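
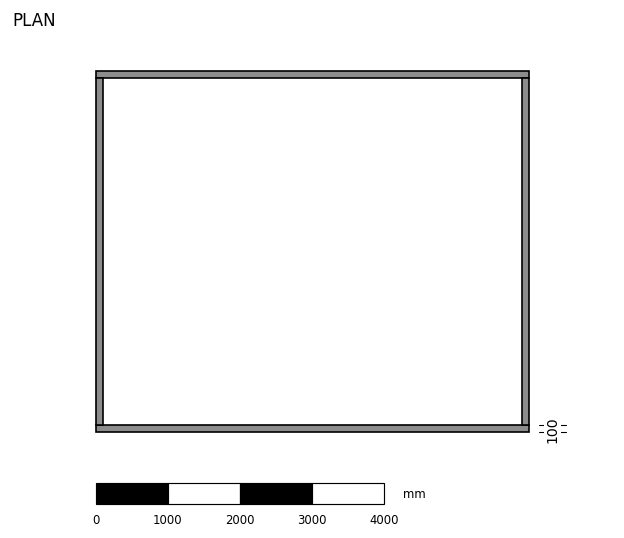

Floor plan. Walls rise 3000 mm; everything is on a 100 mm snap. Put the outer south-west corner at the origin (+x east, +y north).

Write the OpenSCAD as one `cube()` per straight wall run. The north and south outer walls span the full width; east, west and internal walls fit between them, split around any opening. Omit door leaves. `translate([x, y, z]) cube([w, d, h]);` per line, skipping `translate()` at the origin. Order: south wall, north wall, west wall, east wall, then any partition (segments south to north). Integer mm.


cube([6000, 100, 3000]);
translate([0, 4900, 0]) cube([6000, 100, 3000]);
translate([0, 100, 0]) cube([100, 4800, 3000]);
translate([5900, 100, 0]) cube([100, 4800, 3000]);


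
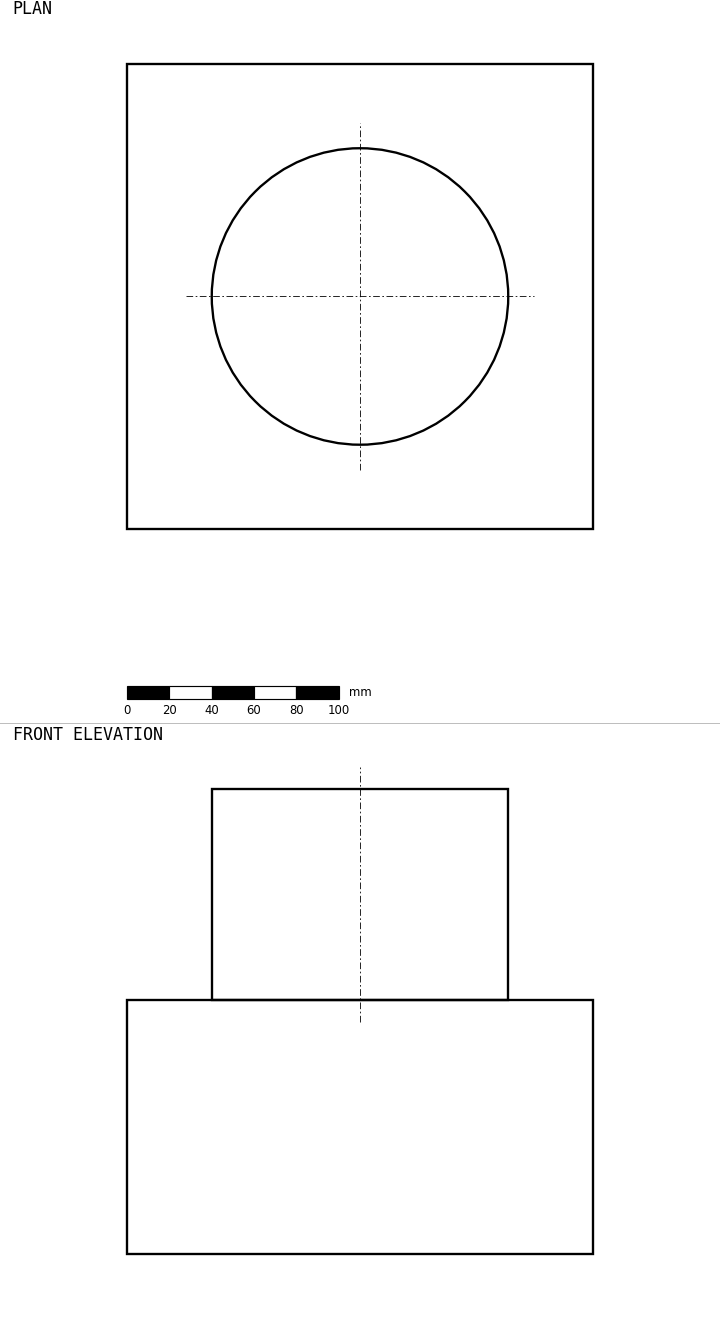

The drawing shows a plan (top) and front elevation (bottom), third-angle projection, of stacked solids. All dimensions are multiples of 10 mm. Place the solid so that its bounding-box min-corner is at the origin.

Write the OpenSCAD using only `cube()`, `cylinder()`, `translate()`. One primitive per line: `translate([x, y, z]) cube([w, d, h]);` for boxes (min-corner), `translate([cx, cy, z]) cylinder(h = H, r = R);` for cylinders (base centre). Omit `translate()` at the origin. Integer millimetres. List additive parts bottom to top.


cube([220, 220, 120]);
translate([110, 110, 120]) cylinder(h = 100, r = 70);


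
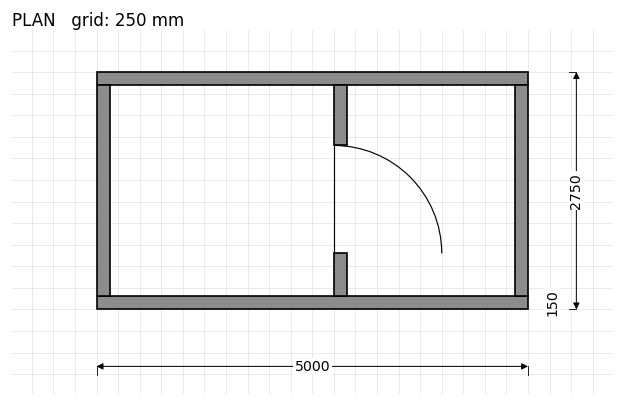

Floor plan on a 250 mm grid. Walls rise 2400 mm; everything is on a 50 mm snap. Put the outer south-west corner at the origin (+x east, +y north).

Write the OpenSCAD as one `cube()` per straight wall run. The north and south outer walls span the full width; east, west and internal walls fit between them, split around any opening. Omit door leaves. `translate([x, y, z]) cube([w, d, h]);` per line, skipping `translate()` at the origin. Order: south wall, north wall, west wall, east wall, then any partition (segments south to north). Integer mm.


cube([5000, 150, 2400]);
translate([0, 2600, 0]) cube([5000, 150, 2400]);
translate([0, 150, 0]) cube([150, 2450, 2400]);
translate([4850, 150, 0]) cube([150, 2450, 2400]);
translate([2750, 150, 0]) cube([150, 500, 2400]);
translate([2750, 1900, 0]) cube([150, 700, 2400]);


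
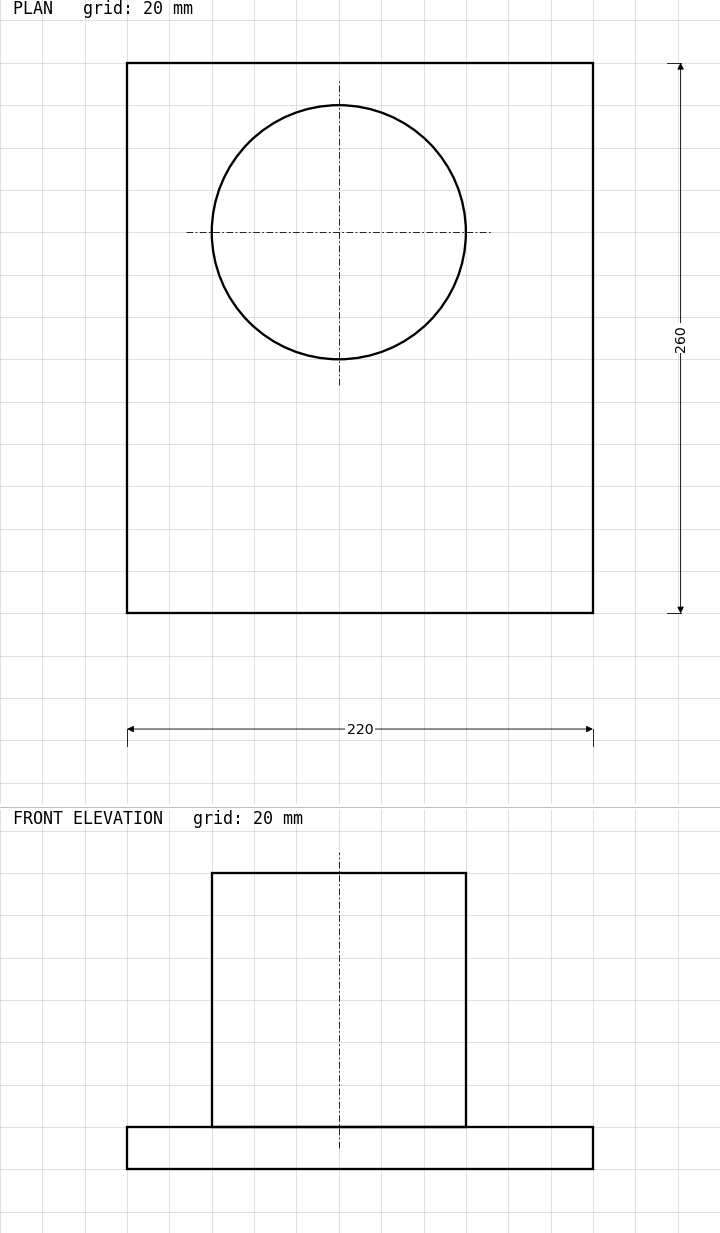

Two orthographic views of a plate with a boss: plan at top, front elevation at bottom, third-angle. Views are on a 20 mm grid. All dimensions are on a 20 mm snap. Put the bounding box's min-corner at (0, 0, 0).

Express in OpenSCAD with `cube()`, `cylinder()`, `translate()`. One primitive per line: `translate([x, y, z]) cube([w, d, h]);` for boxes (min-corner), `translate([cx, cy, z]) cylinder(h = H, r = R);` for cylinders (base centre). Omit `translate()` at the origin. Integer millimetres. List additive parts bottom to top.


cube([220, 260, 20]);
translate([100, 180, 20]) cylinder(h = 120, r = 60);


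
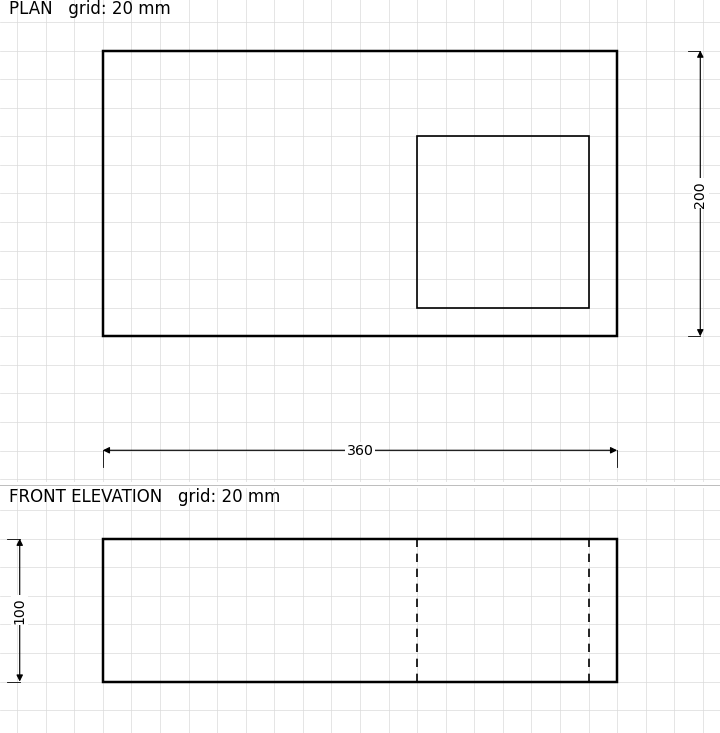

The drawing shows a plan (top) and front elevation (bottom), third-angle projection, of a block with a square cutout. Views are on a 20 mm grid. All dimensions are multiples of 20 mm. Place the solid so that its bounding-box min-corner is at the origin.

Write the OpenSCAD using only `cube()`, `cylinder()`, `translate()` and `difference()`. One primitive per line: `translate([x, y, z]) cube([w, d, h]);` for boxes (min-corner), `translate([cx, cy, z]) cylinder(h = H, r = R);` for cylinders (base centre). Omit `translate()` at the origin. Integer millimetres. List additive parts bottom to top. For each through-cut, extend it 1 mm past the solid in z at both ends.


difference() {
  cube([360, 200, 100]);
  translate([220, 20, -1]) cube([120, 120, 102]);
}


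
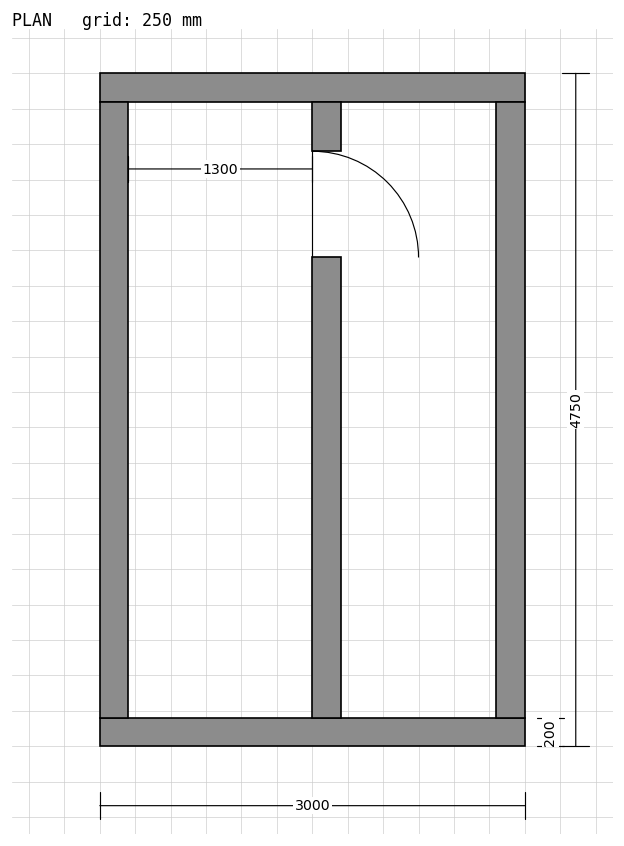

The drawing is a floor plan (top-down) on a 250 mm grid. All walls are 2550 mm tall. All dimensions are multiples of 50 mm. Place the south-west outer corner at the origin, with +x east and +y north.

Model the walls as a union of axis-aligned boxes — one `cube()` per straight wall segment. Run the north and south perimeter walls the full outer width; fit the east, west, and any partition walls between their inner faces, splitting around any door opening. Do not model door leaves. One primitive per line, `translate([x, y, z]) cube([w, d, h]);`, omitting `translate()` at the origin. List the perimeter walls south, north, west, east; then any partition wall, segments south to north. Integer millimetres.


cube([3000, 200, 2550]);
translate([0, 4550, 0]) cube([3000, 200, 2550]);
translate([0, 200, 0]) cube([200, 4350, 2550]);
translate([2800, 200, 0]) cube([200, 4350, 2550]);
translate([1500, 200, 0]) cube([200, 3250, 2550]);
translate([1500, 4200, 0]) cube([200, 350, 2550]);


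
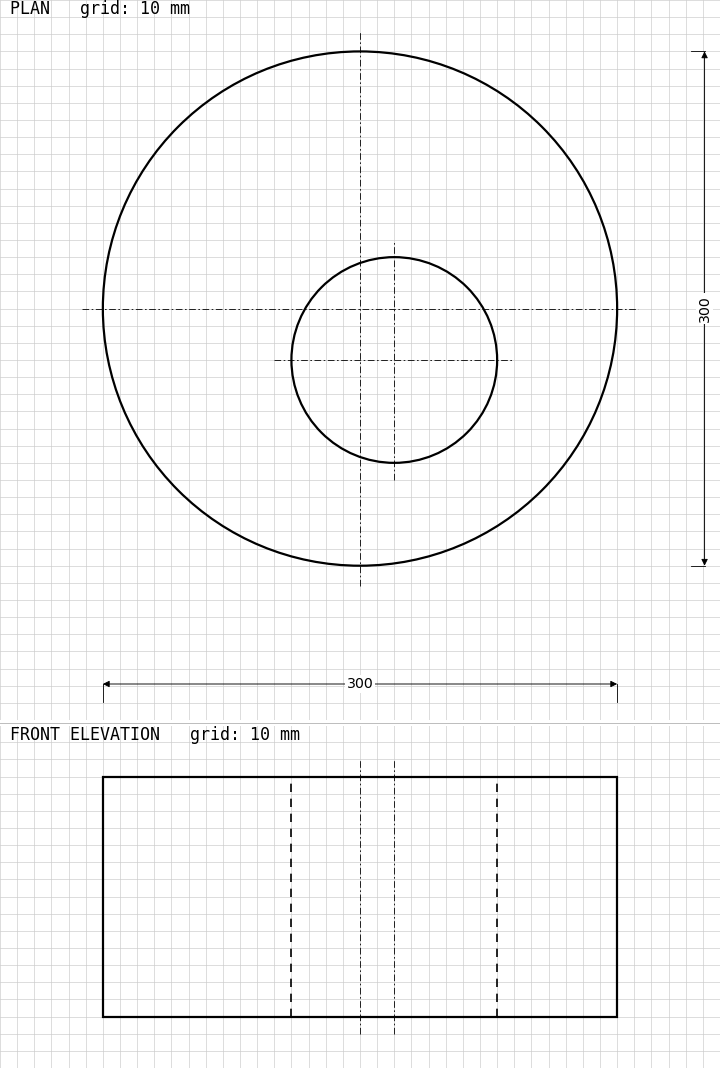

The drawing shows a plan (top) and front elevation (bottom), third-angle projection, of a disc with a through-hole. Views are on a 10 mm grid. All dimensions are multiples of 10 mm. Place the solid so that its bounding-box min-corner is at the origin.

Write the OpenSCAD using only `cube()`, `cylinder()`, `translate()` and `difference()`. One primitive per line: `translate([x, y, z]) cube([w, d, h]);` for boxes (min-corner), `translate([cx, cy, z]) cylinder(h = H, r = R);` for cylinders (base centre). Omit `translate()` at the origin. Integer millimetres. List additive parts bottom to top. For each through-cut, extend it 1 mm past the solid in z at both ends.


difference() {
  translate([150, 150, 0]) cylinder(h = 140, r = 150);
  translate([170, 120, -1]) cylinder(h = 142, r = 60);
}


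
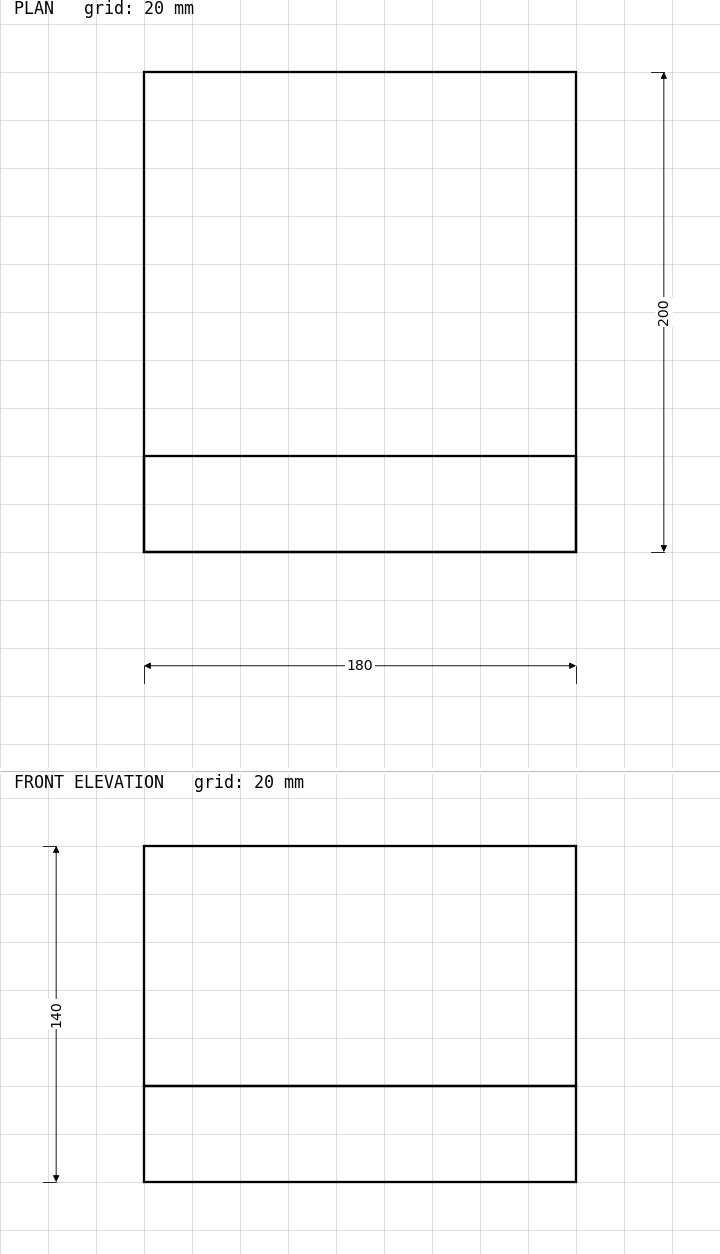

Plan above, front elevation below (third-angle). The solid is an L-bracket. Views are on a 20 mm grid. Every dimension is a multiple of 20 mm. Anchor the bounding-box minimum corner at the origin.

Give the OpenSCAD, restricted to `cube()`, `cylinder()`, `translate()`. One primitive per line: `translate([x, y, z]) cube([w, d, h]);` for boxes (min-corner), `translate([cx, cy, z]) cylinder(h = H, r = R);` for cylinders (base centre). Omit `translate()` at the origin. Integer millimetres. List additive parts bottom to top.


cube([180, 200, 40]);
translate([0, 0, 40]) cube([180, 40, 100]);


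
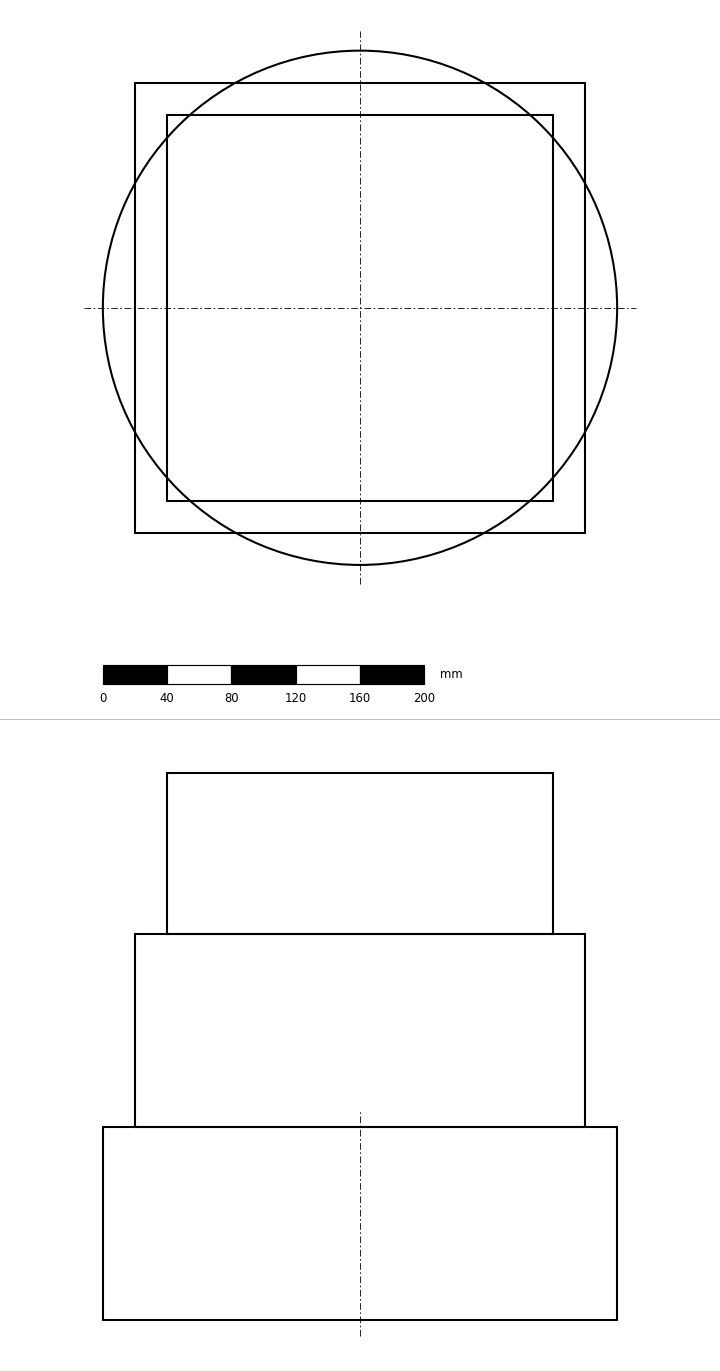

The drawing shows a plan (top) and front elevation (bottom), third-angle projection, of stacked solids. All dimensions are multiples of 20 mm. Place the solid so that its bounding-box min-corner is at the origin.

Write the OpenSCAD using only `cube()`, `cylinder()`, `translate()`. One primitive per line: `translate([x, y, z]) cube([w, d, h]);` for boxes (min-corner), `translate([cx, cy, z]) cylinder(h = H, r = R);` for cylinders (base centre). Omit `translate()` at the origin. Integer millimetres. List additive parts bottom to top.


translate([160, 160, 0]) cylinder(h = 120, r = 160);
translate([20, 20, 120]) cube([280, 280, 120]);
translate([40, 40, 240]) cube([240, 240, 100]);


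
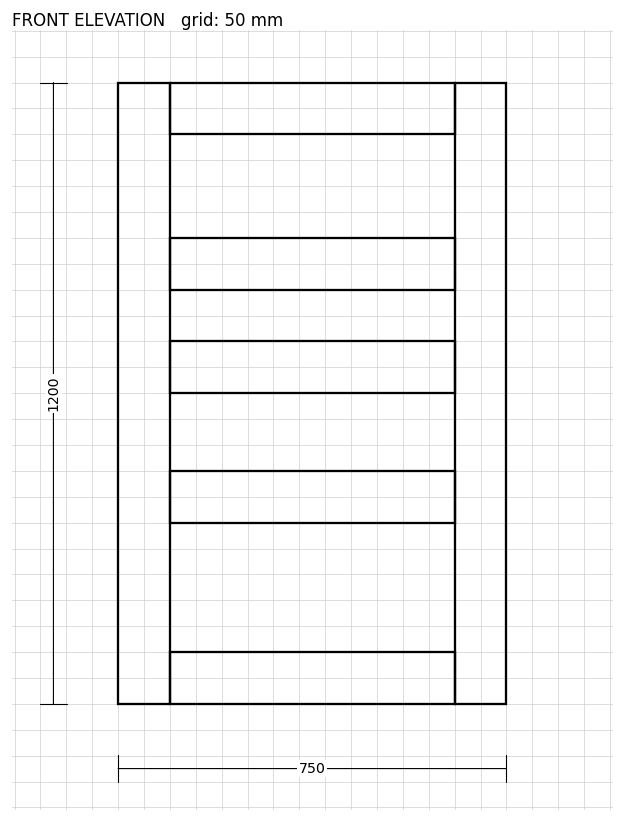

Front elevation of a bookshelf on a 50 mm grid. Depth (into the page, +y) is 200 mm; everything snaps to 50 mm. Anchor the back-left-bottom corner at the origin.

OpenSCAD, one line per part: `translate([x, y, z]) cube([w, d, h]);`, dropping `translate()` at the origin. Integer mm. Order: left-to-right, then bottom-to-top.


cube([100, 200, 1200]);
translate([100, 0, 0]) cube([550, 200, 100]);
translate([100, 0, 350]) cube([550, 200, 100]);
translate([100, 0, 600]) cube([550, 200, 100]);
translate([100, 0, 800]) cube([550, 200, 100]);
translate([100, 0, 1100]) cube([550, 200, 100]);
translate([650, 0, 0]) cube([100, 200, 1200]);


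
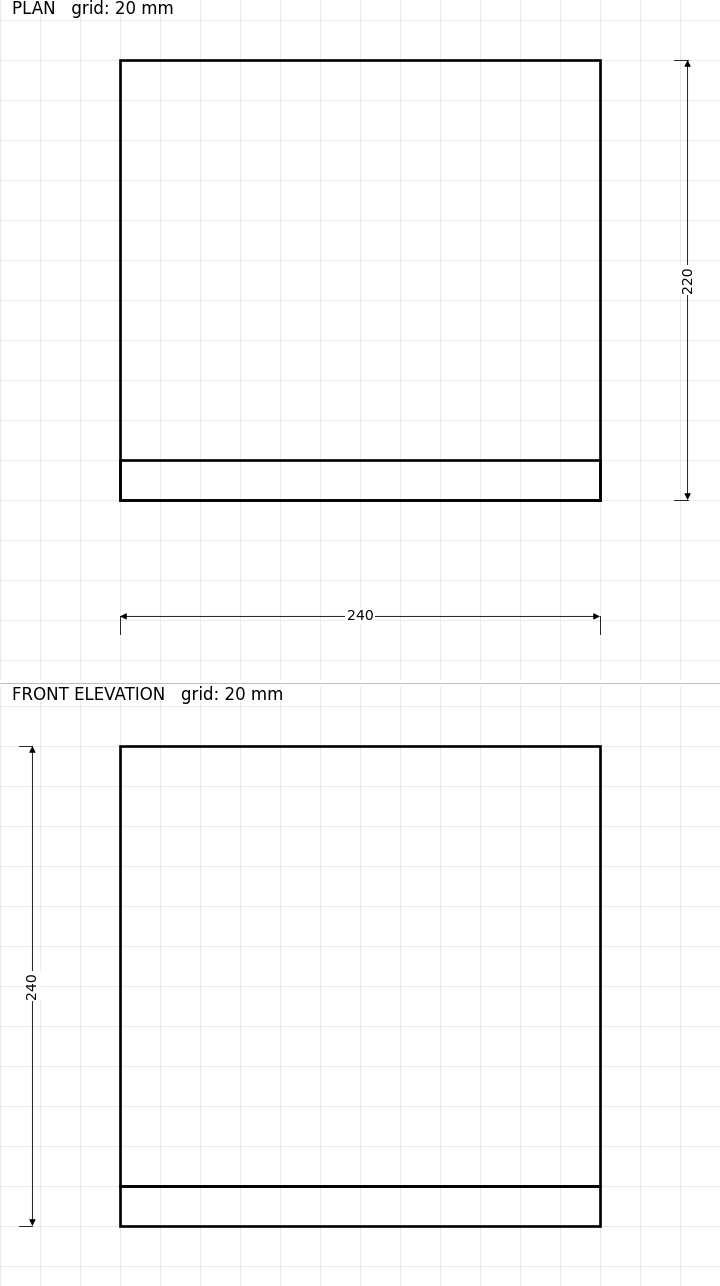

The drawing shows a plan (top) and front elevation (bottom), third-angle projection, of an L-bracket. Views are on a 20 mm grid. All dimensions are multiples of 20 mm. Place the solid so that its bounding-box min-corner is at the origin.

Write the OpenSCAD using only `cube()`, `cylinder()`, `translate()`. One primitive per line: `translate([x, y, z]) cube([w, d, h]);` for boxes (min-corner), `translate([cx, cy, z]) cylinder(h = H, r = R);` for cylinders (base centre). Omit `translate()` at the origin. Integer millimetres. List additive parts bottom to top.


cube([240, 220, 20]);
translate([0, 0, 20]) cube([240, 20, 220]);


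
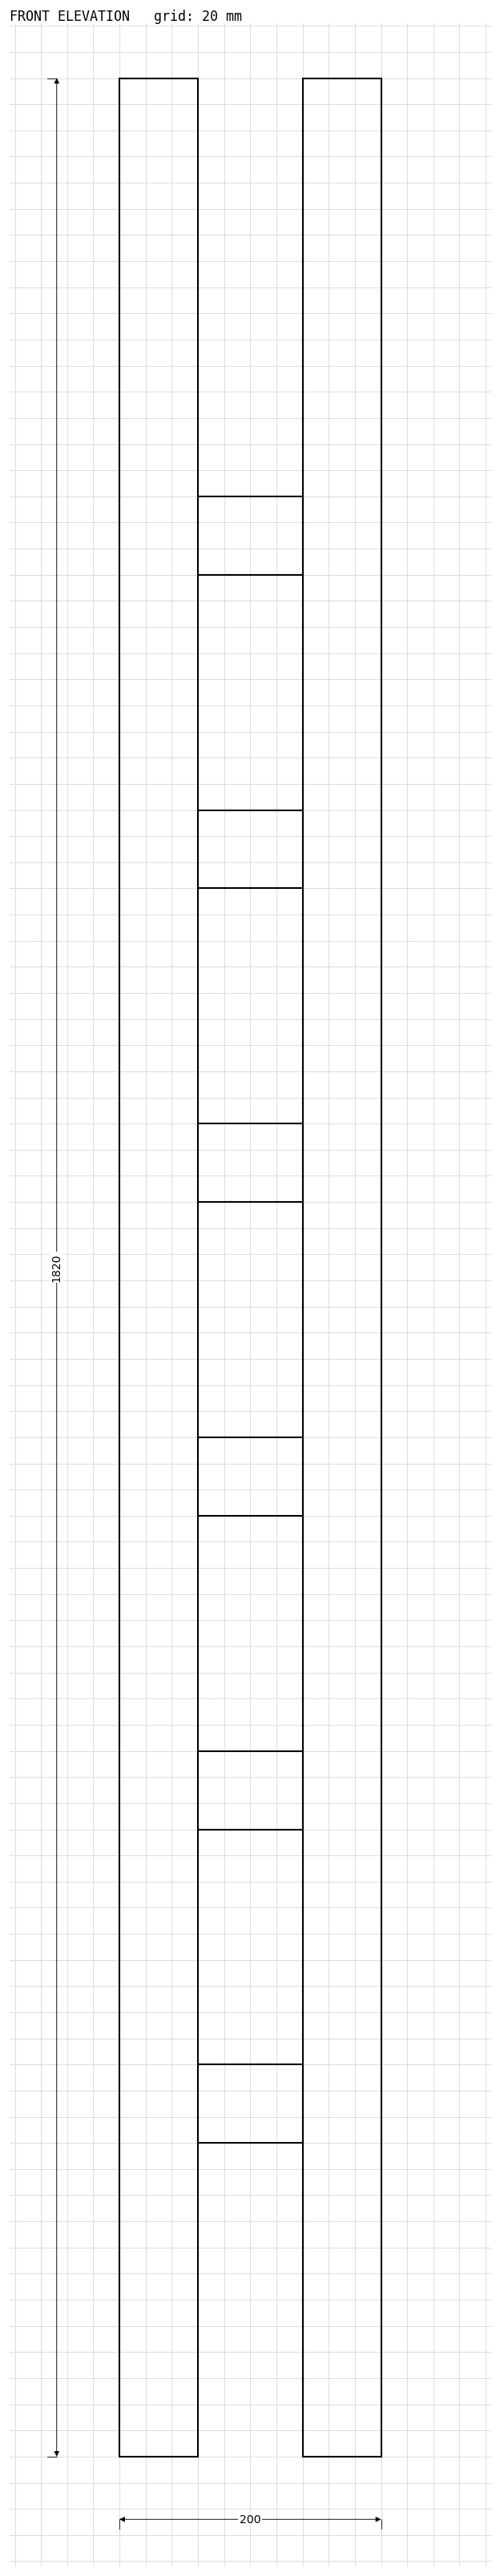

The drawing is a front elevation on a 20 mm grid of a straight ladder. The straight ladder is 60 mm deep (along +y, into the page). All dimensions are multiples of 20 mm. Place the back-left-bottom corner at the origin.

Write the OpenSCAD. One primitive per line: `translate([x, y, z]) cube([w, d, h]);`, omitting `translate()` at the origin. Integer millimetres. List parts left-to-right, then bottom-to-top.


cube([60, 60, 1820]);
translate([60, 0, 240]) cube([80, 60, 60]);
translate([60, 0, 480]) cube([80, 60, 60]);
translate([60, 0, 720]) cube([80, 60, 60]);
translate([60, 0, 960]) cube([80, 60, 60]);
translate([60, 0, 1200]) cube([80, 60, 60]);
translate([60, 0, 1440]) cube([80, 60, 60]);
translate([140, 0, 0]) cube([60, 60, 1820]);


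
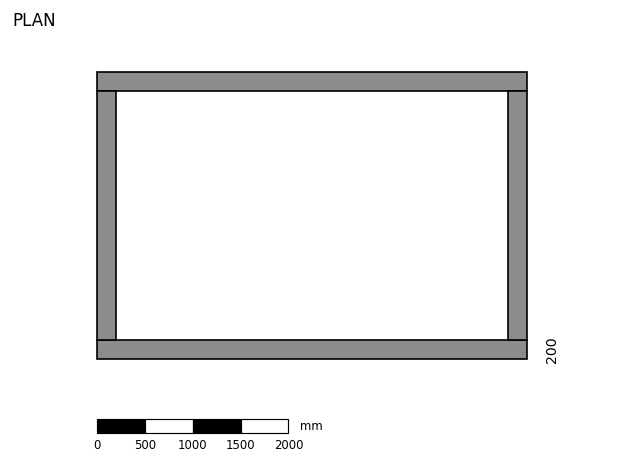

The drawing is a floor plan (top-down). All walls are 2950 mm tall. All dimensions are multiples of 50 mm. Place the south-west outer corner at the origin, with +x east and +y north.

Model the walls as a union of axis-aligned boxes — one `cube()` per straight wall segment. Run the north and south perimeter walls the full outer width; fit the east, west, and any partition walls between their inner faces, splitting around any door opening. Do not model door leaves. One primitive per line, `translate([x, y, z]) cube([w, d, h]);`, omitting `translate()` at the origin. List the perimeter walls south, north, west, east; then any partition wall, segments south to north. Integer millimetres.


cube([4500, 200, 2950]);
translate([0, 2800, 0]) cube([4500, 200, 2950]);
translate([0, 200, 0]) cube([200, 2600, 2950]);
translate([4300, 200, 0]) cube([200, 2600, 2950]);


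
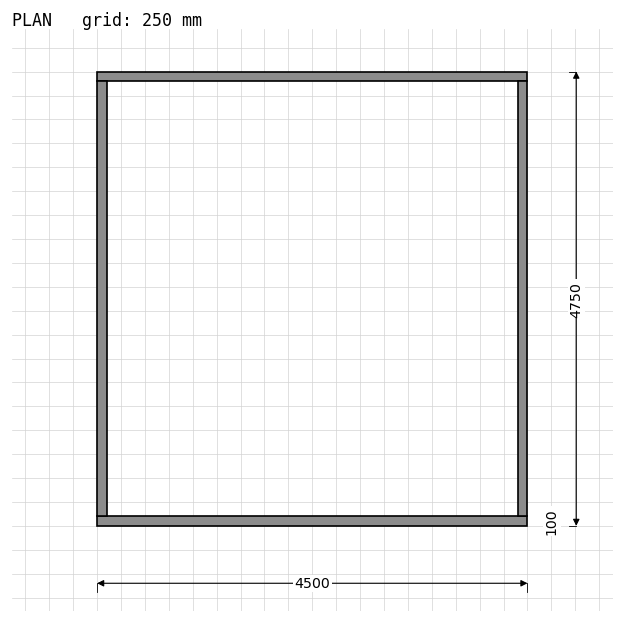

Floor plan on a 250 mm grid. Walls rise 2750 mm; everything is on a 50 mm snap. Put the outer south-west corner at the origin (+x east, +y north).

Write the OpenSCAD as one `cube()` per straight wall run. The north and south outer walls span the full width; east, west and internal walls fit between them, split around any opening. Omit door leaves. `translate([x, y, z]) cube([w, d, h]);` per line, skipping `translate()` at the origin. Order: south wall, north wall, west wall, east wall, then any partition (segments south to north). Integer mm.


cube([4500, 100, 2750]);
translate([0, 4650, 0]) cube([4500, 100, 2750]);
translate([0, 100, 0]) cube([100, 4550, 2750]);
translate([4400, 100, 0]) cube([100, 4550, 2750]);


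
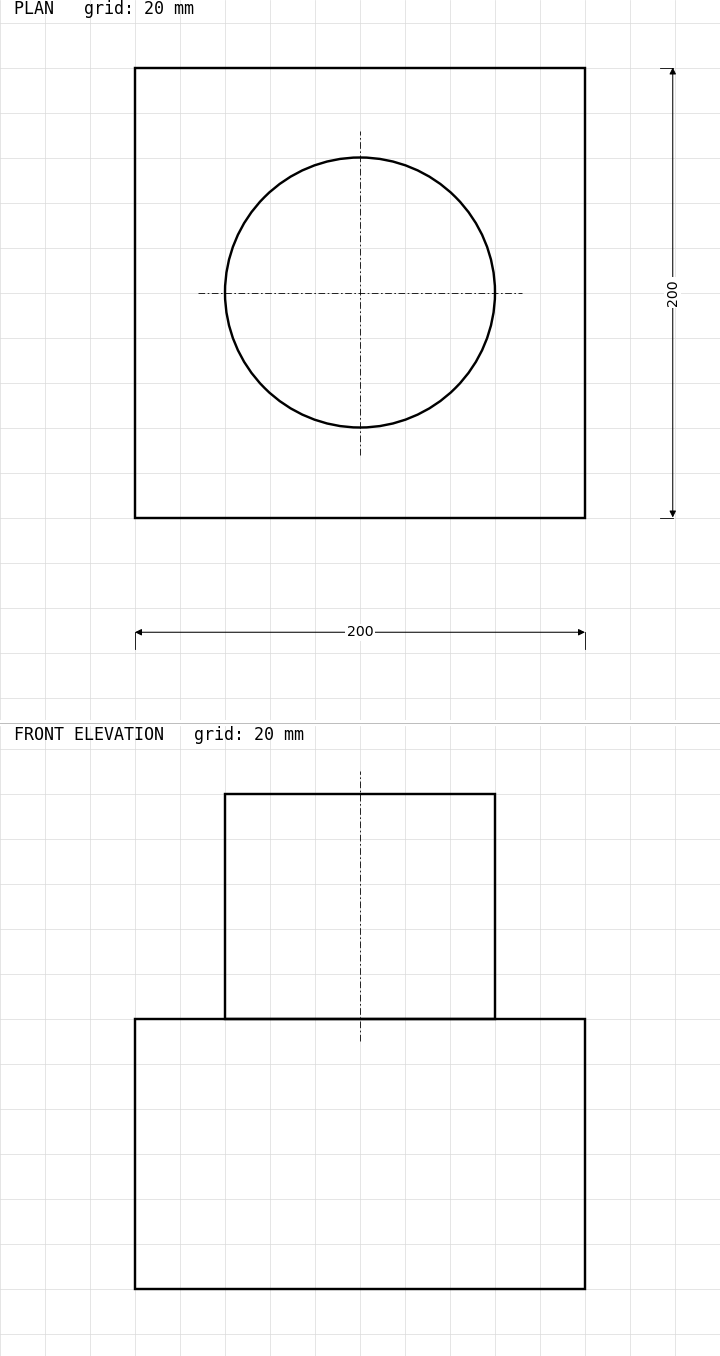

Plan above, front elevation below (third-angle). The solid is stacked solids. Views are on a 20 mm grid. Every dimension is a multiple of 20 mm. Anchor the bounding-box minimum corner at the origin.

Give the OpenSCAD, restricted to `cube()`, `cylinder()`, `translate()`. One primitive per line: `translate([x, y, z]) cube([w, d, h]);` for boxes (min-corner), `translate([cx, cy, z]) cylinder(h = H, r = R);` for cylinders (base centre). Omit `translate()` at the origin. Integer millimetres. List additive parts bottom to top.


cube([200, 200, 120]);
translate([100, 100, 120]) cylinder(h = 100, r = 60);


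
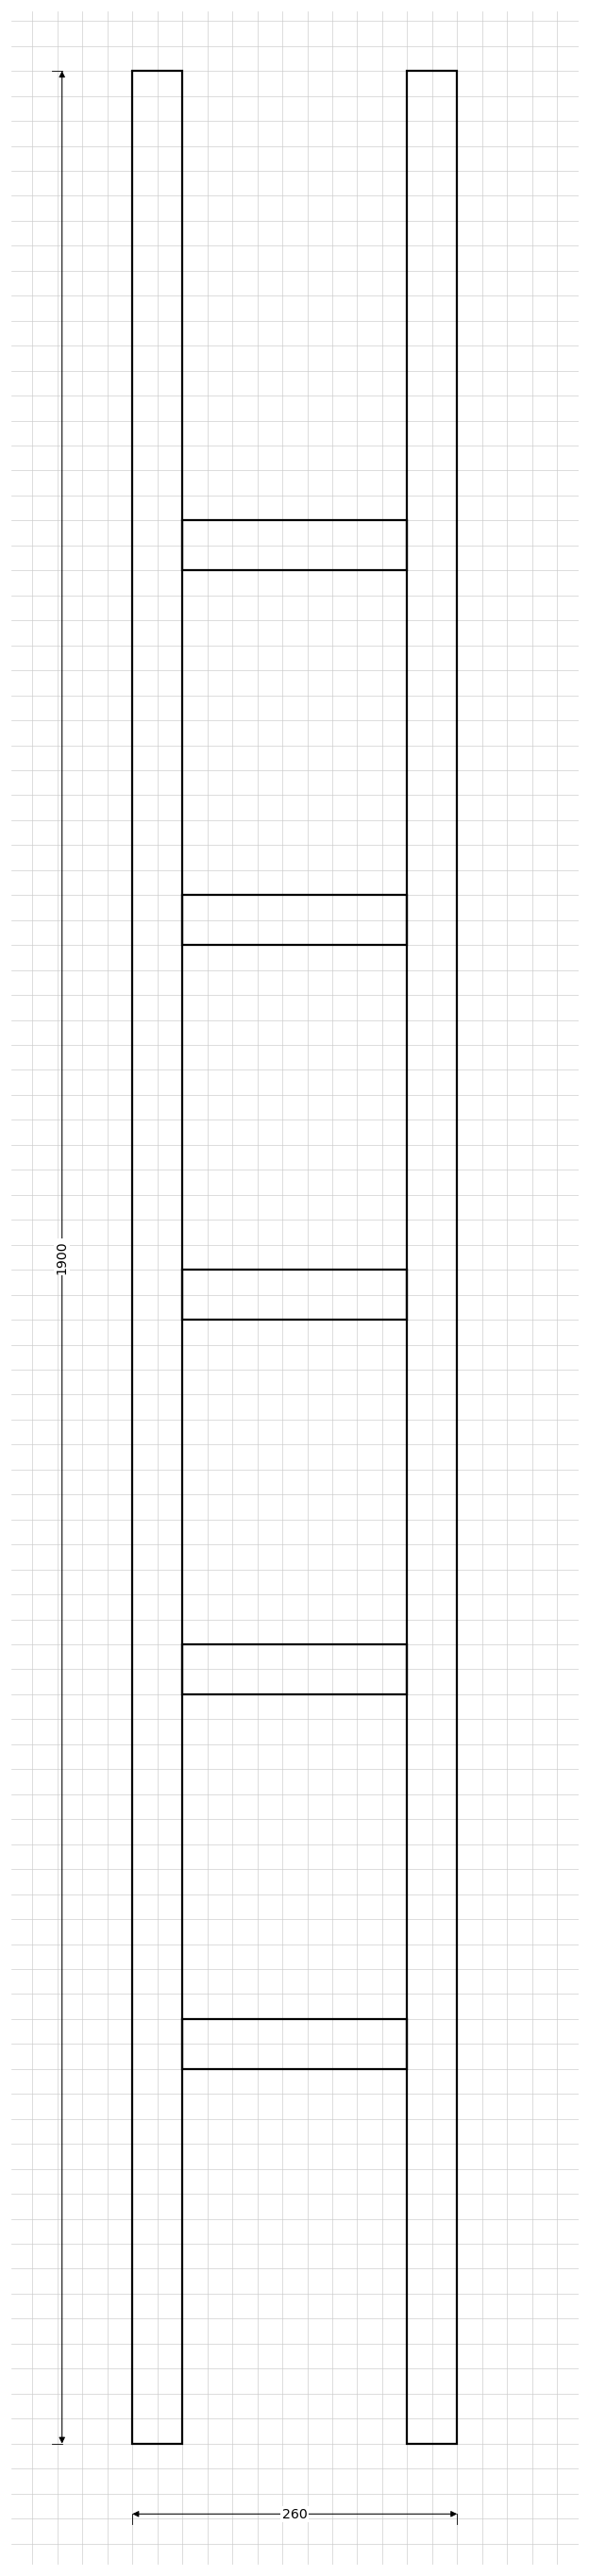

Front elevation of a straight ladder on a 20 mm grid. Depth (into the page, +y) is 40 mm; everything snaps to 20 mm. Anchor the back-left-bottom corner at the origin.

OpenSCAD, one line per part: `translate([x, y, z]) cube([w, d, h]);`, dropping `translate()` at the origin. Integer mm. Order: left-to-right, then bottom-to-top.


cube([40, 40, 1900]);
translate([40, 0, 300]) cube([180, 40, 40]);
translate([40, 0, 600]) cube([180, 40, 40]);
translate([40, 0, 900]) cube([180, 40, 40]);
translate([40, 0, 1200]) cube([180, 40, 40]);
translate([40, 0, 1500]) cube([180, 40, 40]);
translate([220, 0, 0]) cube([40, 40, 1900]);


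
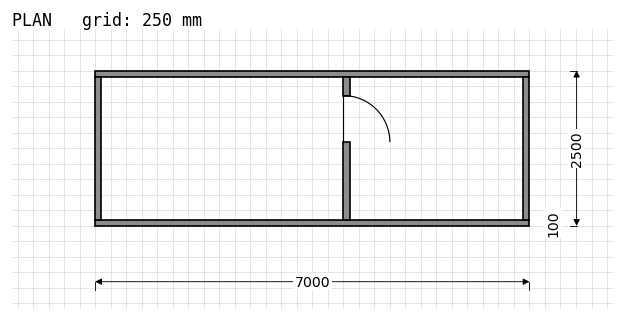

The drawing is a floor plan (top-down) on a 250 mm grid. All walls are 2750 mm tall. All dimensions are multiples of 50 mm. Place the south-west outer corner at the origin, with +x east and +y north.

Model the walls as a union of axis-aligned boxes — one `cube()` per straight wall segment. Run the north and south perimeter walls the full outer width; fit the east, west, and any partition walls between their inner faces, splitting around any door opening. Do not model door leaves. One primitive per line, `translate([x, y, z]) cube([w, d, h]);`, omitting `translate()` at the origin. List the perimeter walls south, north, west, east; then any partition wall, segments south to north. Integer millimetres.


cube([7000, 100, 2750]);
translate([0, 2400, 0]) cube([7000, 100, 2750]);
translate([0, 100, 0]) cube([100, 2300, 2750]);
translate([6900, 100, 0]) cube([100, 2300, 2750]);
translate([4000, 100, 0]) cube([100, 1250, 2750]);
translate([4000, 2100, 0]) cube([100, 300, 2750]);


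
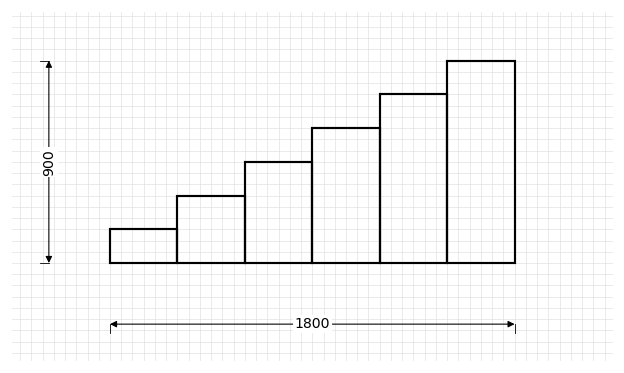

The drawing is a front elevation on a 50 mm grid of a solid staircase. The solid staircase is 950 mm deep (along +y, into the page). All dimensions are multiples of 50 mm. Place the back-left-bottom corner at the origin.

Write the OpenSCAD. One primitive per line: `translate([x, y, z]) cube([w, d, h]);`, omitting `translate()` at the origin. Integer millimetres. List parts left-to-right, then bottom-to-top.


cube([300, 950, 150]);
translate([300, 0, 0]) cube([300, 950, 300]);
translate([600, 0, 0]) cube([300, 950, 450]);
translate([900, 0, 0]) cube([300, 950, 600]);
translate([1200, 0, 0]) cube([300, 950, 750]);
translate([1500, 0, 0]) cube([300, 950, 900]);


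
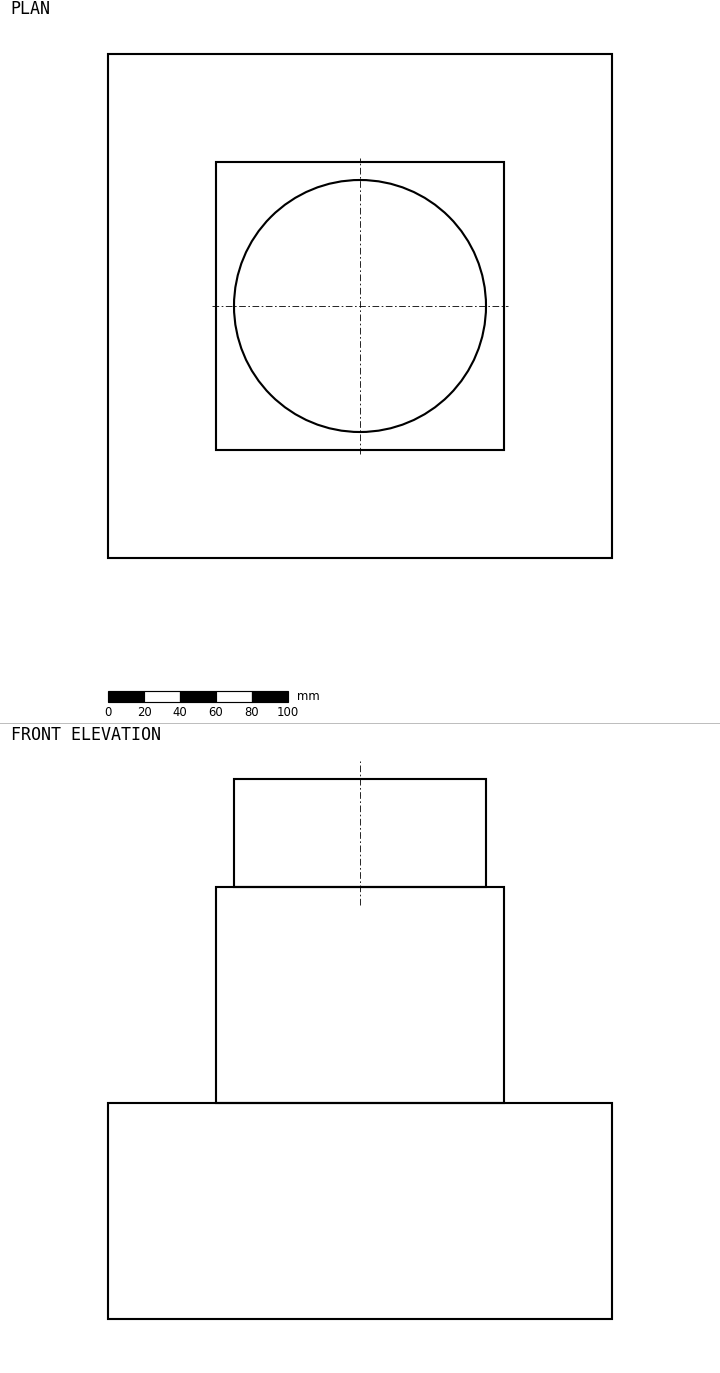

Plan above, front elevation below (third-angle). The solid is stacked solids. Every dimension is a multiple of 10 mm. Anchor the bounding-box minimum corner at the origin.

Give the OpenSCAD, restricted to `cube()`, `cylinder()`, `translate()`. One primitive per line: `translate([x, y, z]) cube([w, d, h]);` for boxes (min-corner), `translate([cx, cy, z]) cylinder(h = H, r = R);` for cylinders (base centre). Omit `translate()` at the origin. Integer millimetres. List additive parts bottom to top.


cube([280, 280, 120]);
translate([60, 60, 120]) cube([160, 160, 120]);
translate([140, 140, 240]) cylinder(h = 60, r = 70);


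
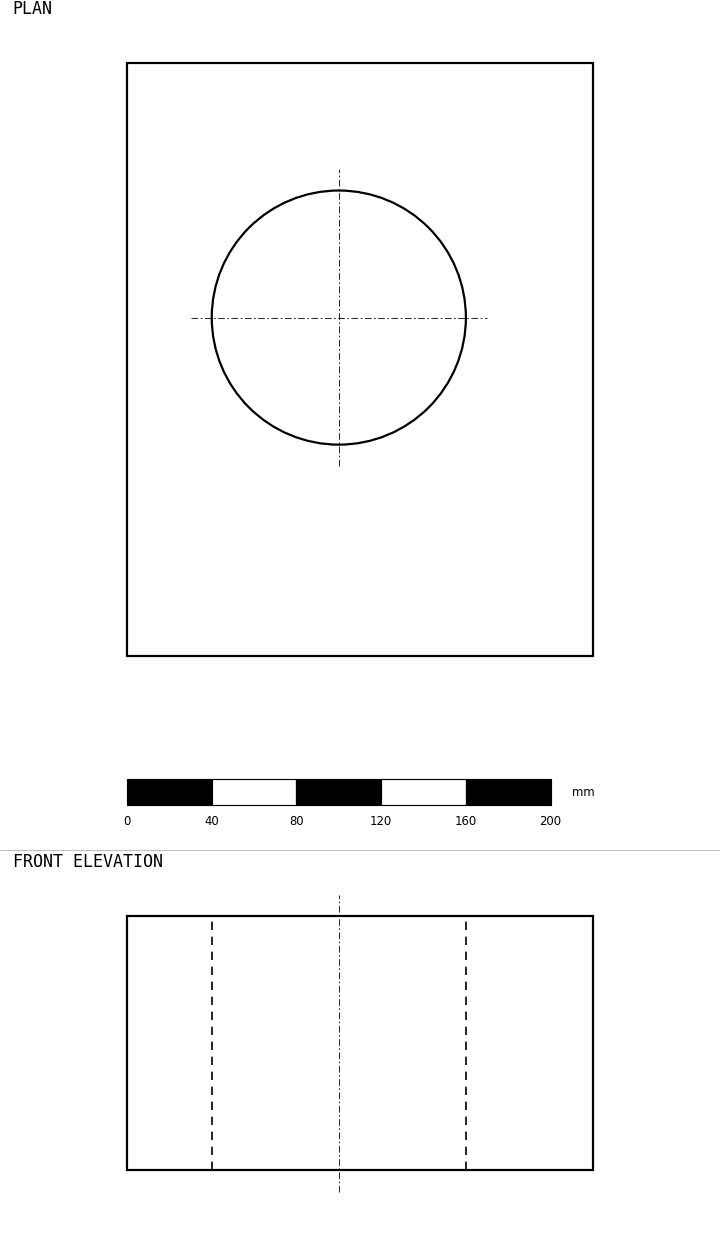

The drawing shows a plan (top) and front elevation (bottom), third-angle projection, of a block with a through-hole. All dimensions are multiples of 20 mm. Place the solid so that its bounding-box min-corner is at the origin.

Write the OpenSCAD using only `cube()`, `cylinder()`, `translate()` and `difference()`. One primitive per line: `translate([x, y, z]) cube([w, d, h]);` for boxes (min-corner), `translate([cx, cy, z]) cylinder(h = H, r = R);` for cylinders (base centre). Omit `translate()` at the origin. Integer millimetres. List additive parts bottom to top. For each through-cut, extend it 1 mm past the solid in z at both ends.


difference() {
  cube([220, 280, 120]);
  translate([100, 160, -1]) cylinder(h = 122, r = 60);
}


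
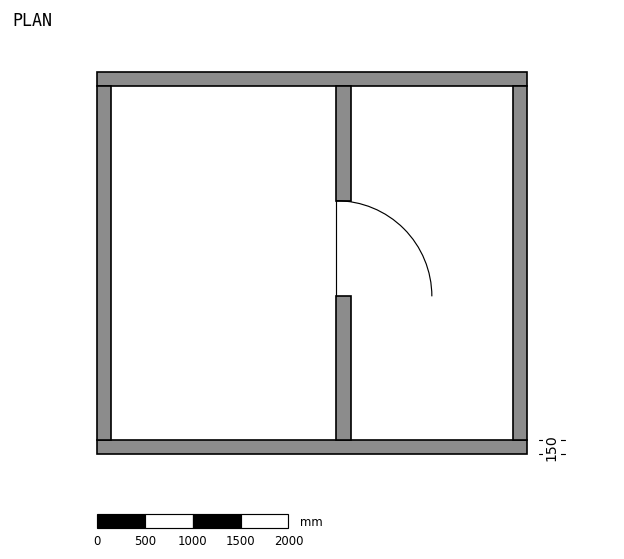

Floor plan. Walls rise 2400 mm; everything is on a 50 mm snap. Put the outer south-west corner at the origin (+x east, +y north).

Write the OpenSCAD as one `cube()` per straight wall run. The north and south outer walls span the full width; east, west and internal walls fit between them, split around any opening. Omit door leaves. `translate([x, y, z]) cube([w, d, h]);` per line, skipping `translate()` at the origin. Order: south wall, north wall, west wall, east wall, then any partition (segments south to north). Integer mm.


cube([4500, 150, 2400]);
translate([0, 3850, 0]) cube([4500, 150, 2400]);
translate([0, 150, 0]) cube([150, 3700, 2400]);
translate([4350, 150, 0]) cube([150, 3700, 2400]);
translate([2500, 150, 0]) cube([150, 1500, 2400]);
translate([2500, 2650, 0]) cube([150, 1200, 2400]);


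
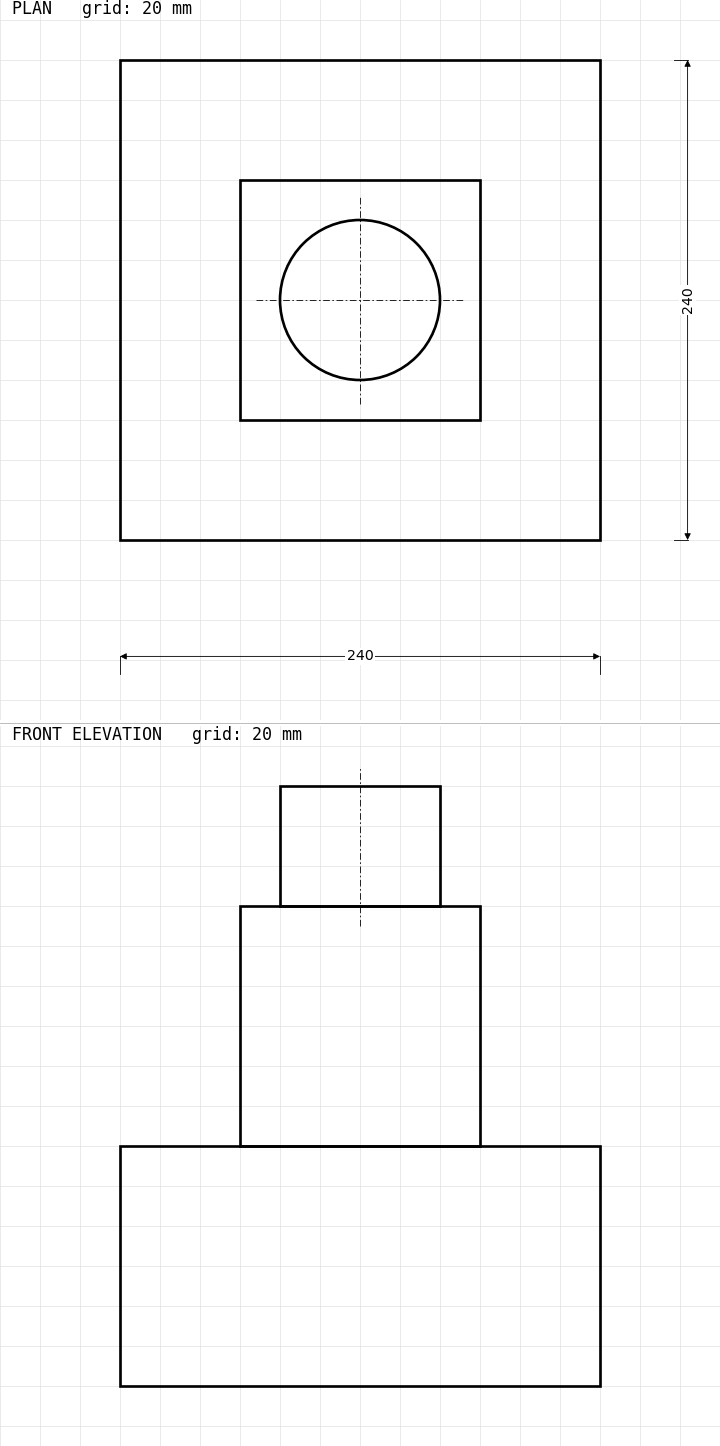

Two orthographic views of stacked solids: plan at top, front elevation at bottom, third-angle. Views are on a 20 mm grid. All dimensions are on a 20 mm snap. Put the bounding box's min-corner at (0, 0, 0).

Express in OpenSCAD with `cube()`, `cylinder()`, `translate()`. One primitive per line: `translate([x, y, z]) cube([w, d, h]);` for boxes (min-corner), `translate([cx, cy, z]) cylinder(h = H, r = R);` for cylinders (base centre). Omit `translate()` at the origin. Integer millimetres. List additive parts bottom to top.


cube([240, 240, 120]);
translate([60, 60, 120]) cube([120, 120, 120]);
translate([120, 120, 240]) cylinder(h = 60, r = 40);


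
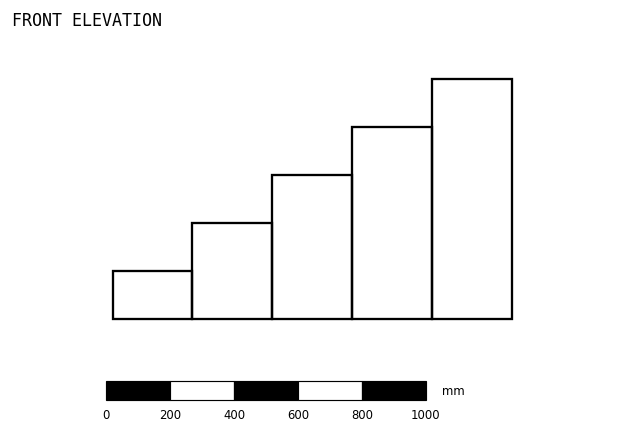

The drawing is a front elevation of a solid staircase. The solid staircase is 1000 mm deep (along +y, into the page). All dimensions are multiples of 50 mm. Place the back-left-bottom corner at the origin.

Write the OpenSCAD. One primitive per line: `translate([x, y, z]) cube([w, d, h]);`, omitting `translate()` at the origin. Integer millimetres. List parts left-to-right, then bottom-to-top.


cube([250, 1000, 150]);
translate([250, 0, 0]) cube([250, 1000, 300]);
translate([500, 0, 0]) cube([250, 1000, 450]);
translate([750, 0, 0]) cube([250, 1000, 600]);
translate([1000, 0, 0]) cube([250, 1000, 750]);


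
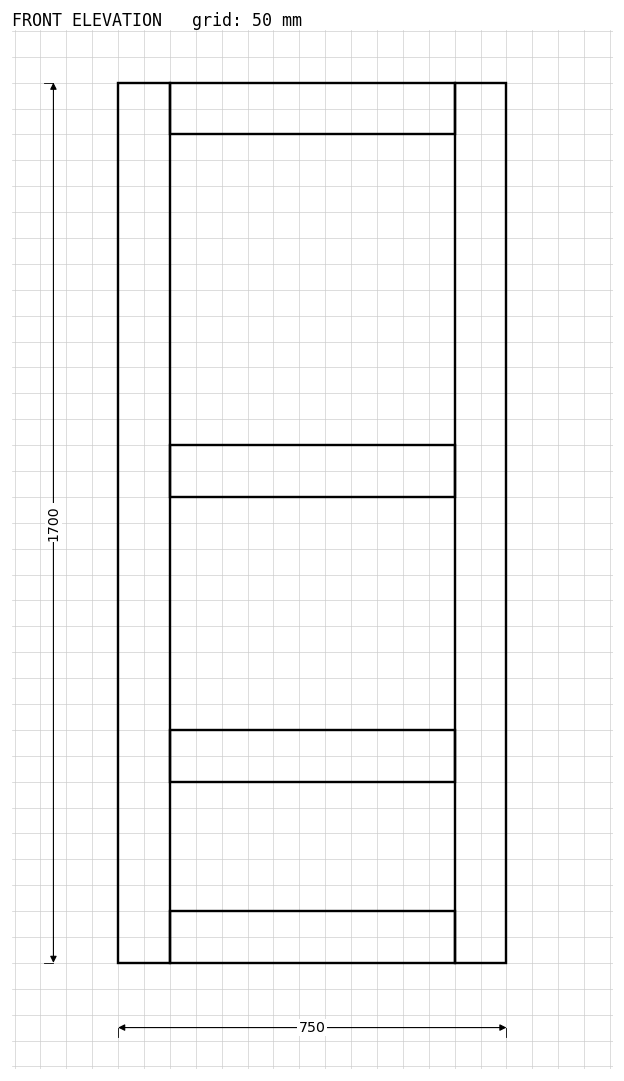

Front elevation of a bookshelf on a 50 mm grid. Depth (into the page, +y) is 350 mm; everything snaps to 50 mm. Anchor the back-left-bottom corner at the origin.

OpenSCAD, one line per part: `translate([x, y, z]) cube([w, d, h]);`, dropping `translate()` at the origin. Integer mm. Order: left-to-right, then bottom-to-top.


cube([100, 350, 1700]);
translate([100, 0, 0]) cube([550, 350, 100]);
translate([100, 0, 350]) cube([550, 350, 100]);
translate([100, 0, 900]) cube([550, 350, 100]);
translate([100, 0, 1600]) cube([550, 350, 100]);
translate([650, 0, 0]) cube([100, 350, 1700]);


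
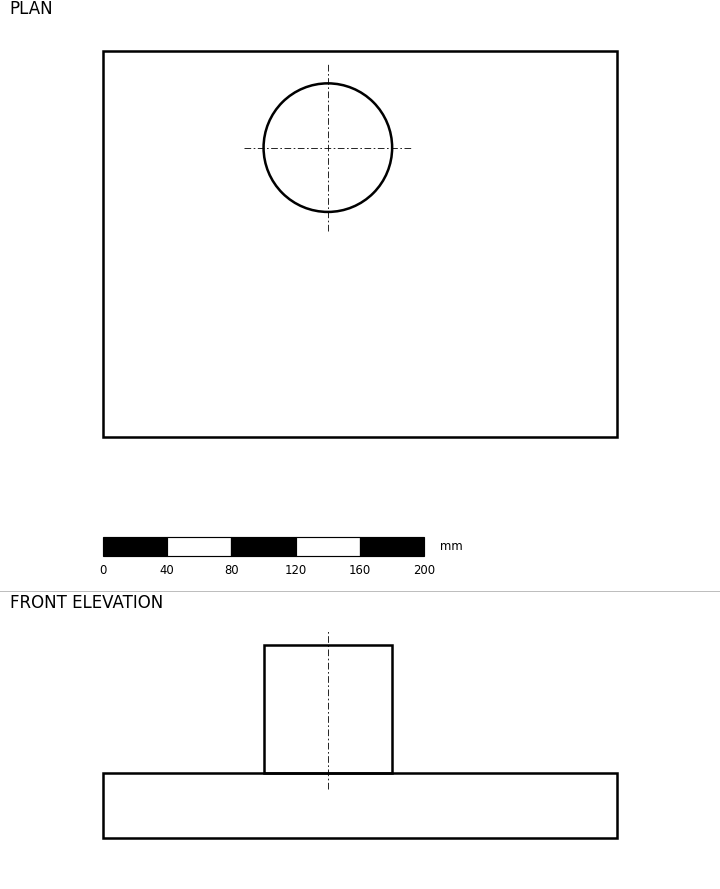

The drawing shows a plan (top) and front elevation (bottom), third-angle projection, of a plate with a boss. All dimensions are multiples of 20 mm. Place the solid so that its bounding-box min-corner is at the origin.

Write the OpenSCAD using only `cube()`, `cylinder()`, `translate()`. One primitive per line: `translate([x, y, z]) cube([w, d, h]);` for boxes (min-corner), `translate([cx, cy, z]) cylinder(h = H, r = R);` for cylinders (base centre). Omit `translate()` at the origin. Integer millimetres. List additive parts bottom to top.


cube([320, 240, 40]);
translate([140, 180, 40]) cylinder(h = 80, r = 40);


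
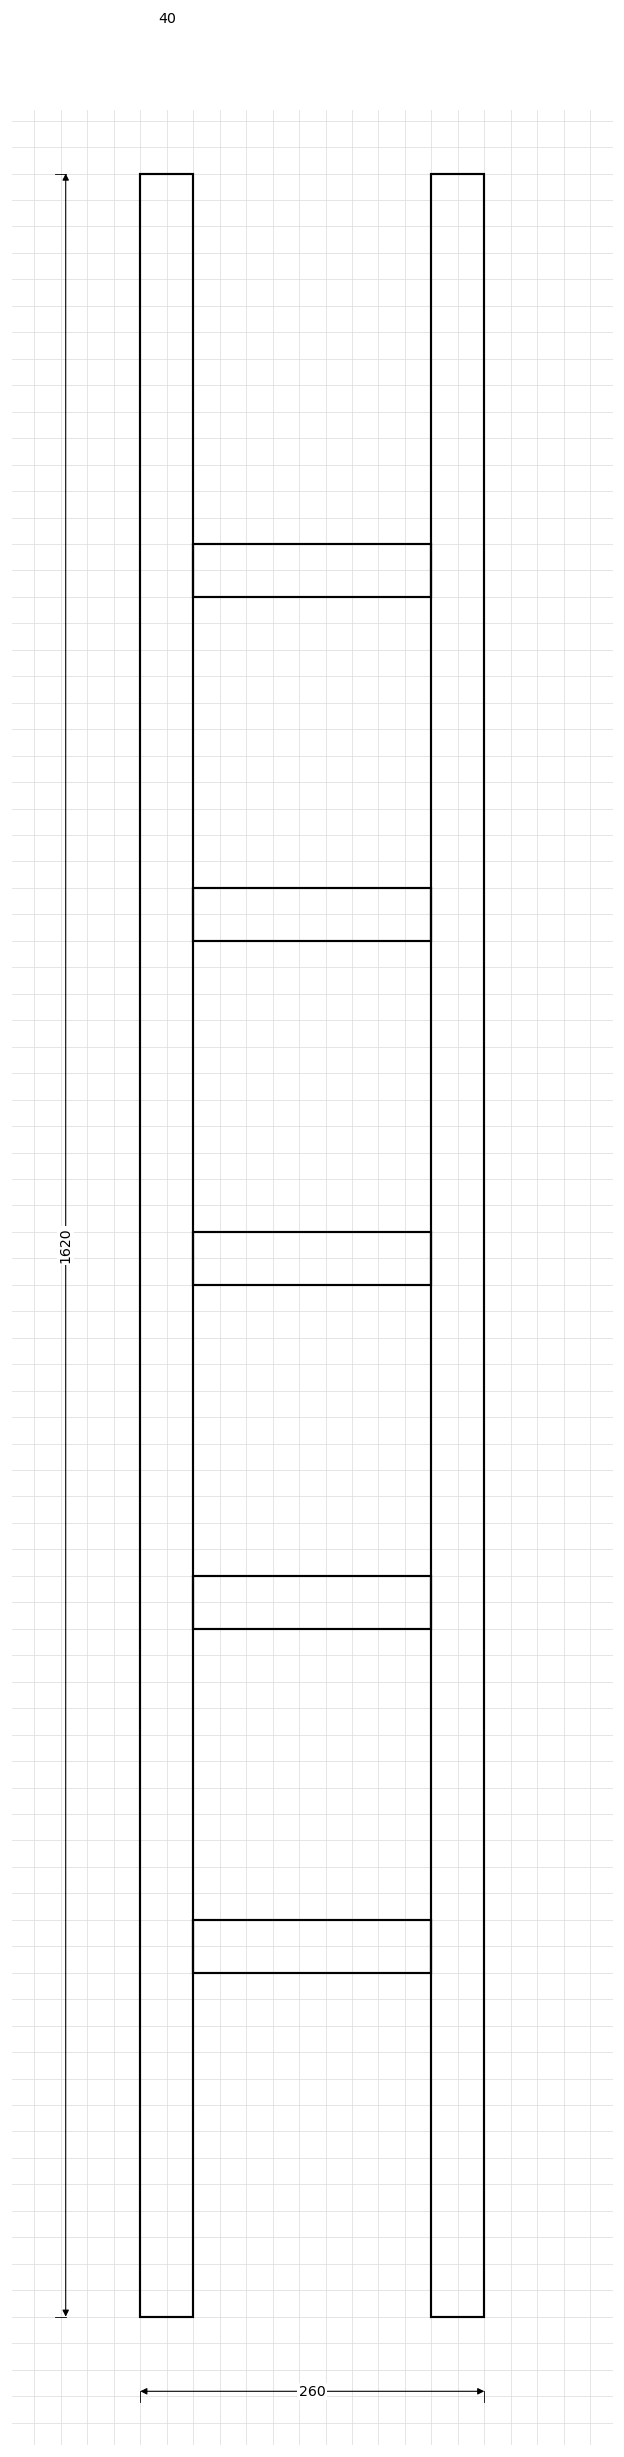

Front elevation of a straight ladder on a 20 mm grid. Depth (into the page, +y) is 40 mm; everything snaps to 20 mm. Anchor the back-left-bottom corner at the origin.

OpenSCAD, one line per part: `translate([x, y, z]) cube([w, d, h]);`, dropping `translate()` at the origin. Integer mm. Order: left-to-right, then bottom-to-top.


cube([40, 40, 1620]);
translate([40, 0, 260]) cube([180, 40, 40]);
translate([40, 0, 520]) cube([180, 40, 40]);
translate([40, 0, 780]) cube([180, 40, 40]);
translate([40, 0, 1040]) cube([180, 40, 40]);
translate([40, 0, 1300]) cube([180, 40, 40]);
translate([220, 0, 0]) cube([40, 40, 1620]);


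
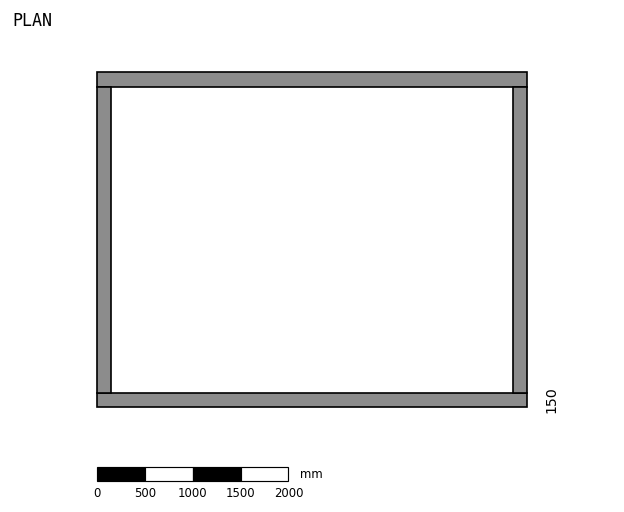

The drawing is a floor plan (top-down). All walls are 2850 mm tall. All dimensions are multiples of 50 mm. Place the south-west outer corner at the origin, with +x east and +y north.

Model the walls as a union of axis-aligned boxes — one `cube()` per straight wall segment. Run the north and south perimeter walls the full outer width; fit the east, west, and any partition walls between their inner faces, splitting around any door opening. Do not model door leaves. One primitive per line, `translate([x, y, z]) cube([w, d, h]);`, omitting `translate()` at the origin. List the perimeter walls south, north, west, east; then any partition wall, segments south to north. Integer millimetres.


cube([4500, 150, 2850]);
translate([0, 3350, 0]) cube([4500, 150, 2850]);
translate([0, 150, 0]) cube([150, 3200, 2850]);
translate([4350, 150, 0]) cube([150, 3200, 2850]);


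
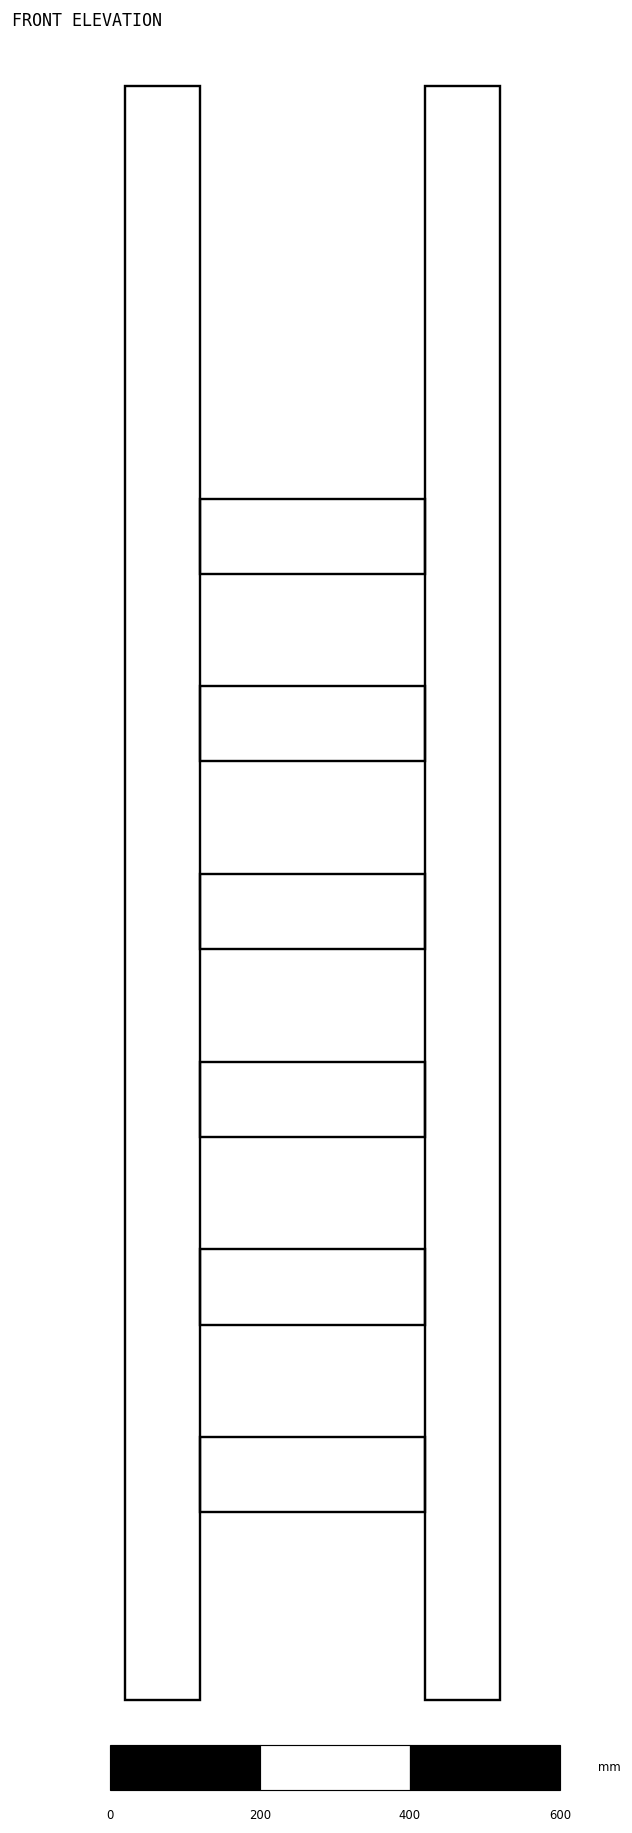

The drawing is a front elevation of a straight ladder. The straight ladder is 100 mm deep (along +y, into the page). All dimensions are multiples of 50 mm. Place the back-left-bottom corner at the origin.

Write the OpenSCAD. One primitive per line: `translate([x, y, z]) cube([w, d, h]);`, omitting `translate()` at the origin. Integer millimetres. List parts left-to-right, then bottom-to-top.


cube([100, 100, 2150]);
translate([100, 0, 250]) cube([300, 100, 100]);
translate([100, 0, 500]) cube([300, 100, 100]);
translate([100, 0, 750]) cube([300, 100, 100]);
translate([100, 0, 1000]) cube([300, 100, 100]);
translate([100, 0, 1250]) cube([300, 100, 100]);
translate([100, 0, 1500]) cube([300, 100, 100]);
translate([400, 0, 0]) cube([100, 100, 2150]);


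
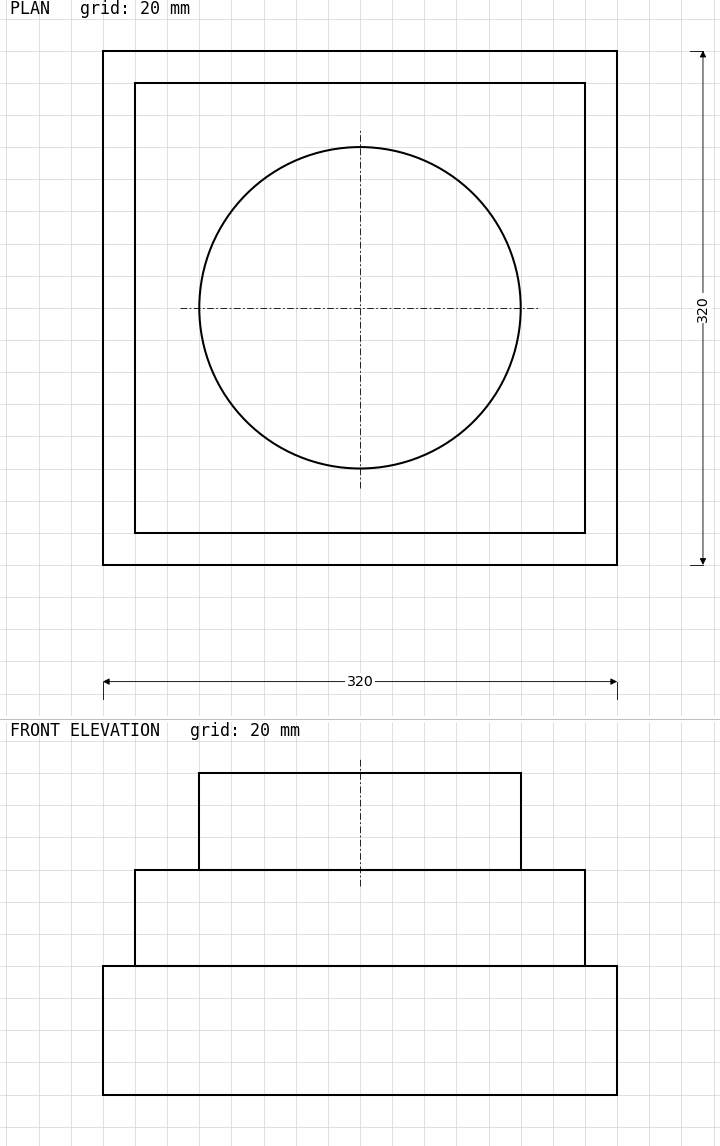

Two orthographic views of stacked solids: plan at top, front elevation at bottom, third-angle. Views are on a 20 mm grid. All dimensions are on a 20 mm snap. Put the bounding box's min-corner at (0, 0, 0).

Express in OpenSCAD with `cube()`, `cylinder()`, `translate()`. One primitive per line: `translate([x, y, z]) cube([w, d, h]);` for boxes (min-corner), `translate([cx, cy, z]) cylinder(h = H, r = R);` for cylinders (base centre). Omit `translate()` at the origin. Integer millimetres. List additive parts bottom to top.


cube([320, 320, 80]);
translate([20, 20, 80]) cube([280, 280, 60]);
translate([160, 160, 140]) cylinder(h = 60, r = 100);


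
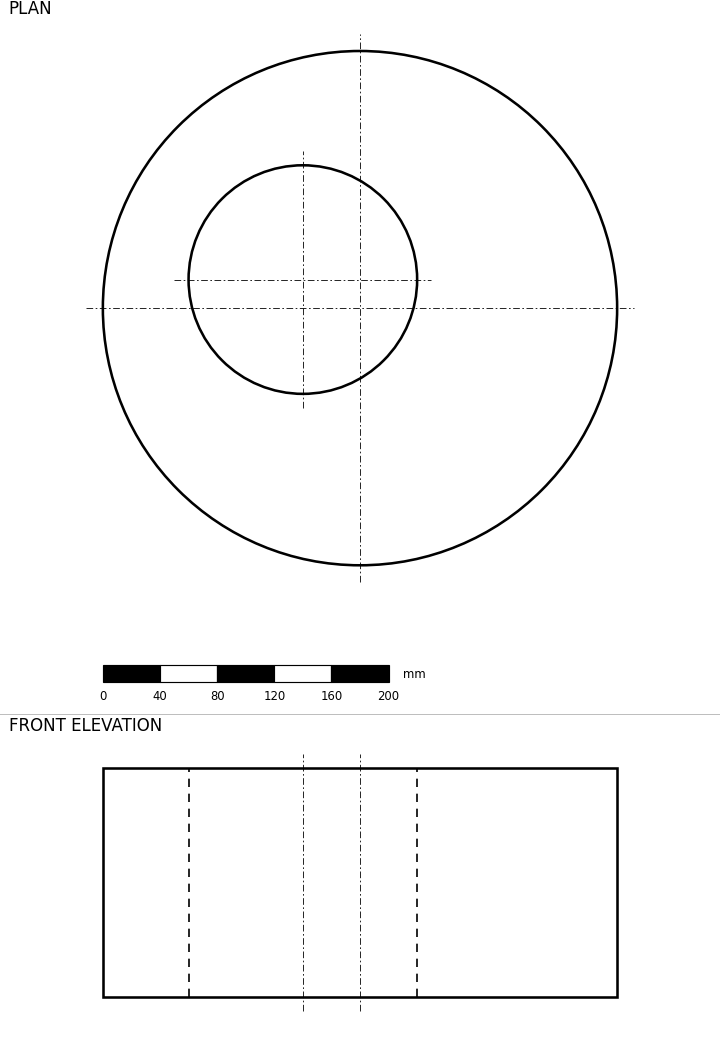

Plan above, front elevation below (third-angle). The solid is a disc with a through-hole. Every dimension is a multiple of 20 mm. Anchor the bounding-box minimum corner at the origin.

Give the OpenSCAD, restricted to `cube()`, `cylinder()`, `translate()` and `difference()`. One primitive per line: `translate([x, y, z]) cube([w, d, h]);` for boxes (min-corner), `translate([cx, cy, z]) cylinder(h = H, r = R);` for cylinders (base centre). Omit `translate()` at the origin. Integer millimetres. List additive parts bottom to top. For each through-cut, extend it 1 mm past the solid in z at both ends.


difference() {
  translate([180, 180, 0]) cylinder(h = 160, r = 180);
  translate([140, 200, -1]) cylinder(h = 162, r = 80);
}


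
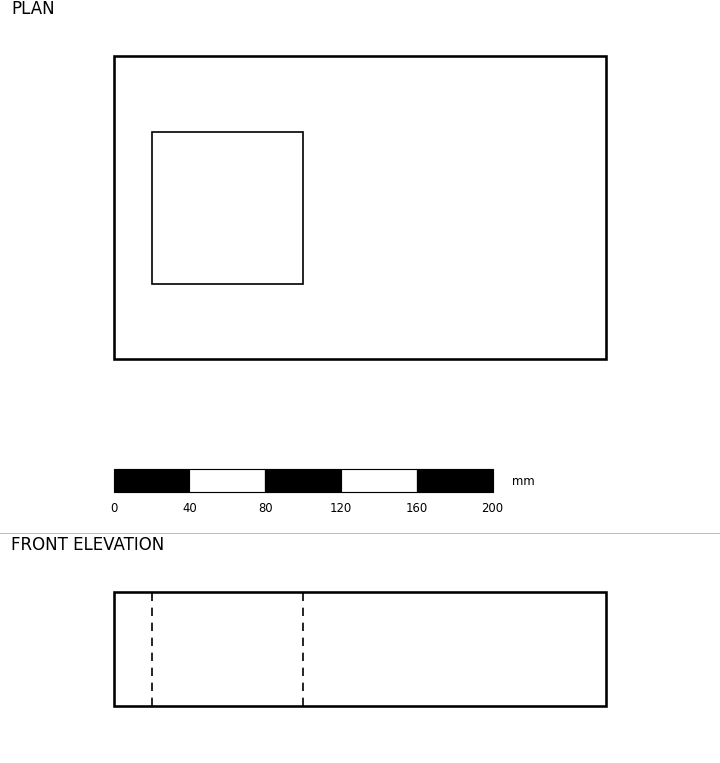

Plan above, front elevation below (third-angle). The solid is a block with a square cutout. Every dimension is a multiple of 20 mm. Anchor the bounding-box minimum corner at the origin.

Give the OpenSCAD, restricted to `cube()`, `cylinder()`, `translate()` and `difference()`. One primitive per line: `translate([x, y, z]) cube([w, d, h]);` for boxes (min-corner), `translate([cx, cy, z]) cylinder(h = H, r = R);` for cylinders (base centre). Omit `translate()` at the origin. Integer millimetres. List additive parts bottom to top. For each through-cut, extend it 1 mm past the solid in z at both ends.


difference() {
  cube([260, 160, 60]);
  translate([20, 40, -1]) cube([80, 80, 62]);
}


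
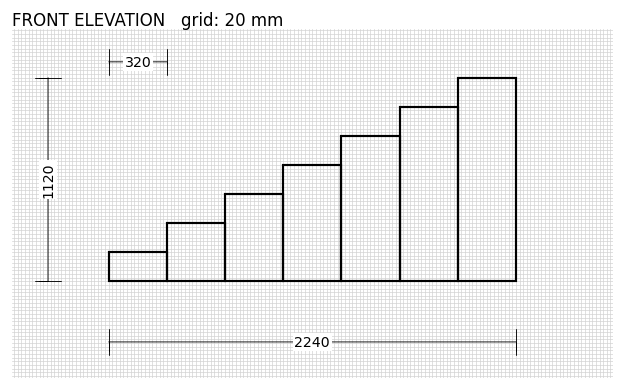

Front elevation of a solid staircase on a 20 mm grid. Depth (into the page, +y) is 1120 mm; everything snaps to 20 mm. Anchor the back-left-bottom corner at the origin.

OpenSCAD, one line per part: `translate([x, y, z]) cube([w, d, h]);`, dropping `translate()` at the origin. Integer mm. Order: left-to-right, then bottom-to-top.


cube([320, 1120, 160]);
translate([320, 0, 0]) cube([320, 1120, 320]);
translate([640, 0, 0]) cube([320, 1120, 480]);
translate([960, 0, 0]) cube([320, 1120, 640]);
translate([1280, 0, 0]) cube([320, 1120, 800]);
translate([1600, 0, 0]) cube([320, 1120, 960]);
translate([1920, 0, 0]) cube([320, 1120, 1120]);
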